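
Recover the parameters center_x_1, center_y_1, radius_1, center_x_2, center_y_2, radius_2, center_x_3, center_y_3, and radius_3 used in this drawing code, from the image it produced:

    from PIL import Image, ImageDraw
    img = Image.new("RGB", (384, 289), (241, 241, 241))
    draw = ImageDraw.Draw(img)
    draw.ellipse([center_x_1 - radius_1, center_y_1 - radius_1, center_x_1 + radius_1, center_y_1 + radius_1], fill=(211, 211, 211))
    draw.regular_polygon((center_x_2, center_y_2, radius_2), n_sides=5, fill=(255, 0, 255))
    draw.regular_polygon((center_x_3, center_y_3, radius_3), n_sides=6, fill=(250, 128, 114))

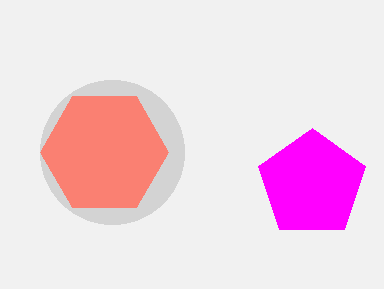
center_x_1 = 112
center_y_1 = 152
radius_1 = 72
center_x_2 = 312
center_y_2 = 184
radius_2 = 56
center_x_3 = 104
center_y_3 = 152
radius_3 = 64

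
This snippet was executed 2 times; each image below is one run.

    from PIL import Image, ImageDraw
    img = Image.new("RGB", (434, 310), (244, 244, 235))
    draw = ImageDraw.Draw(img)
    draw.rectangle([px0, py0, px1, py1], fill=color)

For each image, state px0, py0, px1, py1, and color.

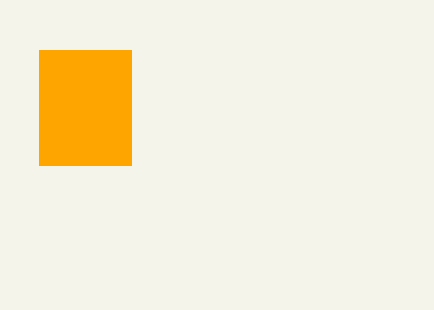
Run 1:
px0 = 39
py0 = 50
px1 = 131
py1 = 165
color = 'orange'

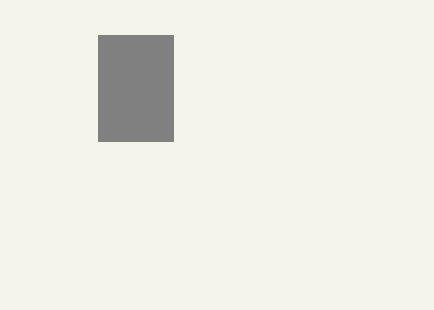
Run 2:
px0 = 98, py0 = 35, px1 = 173, py1 = 141, color = 'gray'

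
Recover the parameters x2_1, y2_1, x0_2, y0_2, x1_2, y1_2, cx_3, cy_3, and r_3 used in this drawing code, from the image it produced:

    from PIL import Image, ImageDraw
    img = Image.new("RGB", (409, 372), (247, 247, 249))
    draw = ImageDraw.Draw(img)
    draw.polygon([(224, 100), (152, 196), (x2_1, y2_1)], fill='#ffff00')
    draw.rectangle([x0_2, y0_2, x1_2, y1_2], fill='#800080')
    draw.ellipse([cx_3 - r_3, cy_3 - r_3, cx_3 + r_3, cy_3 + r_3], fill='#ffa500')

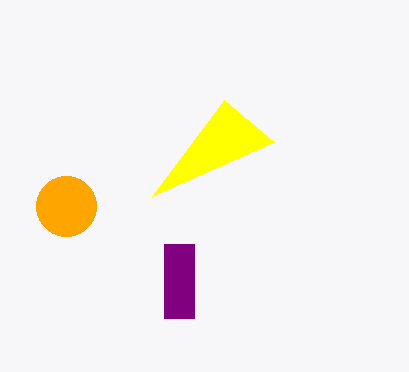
x2_1 = 274
y2_1 = 142
x0_2 = 164
y0_2 = 244
x1_2 = 194
y1_2 = 318
cx_3 = 66
cy_3 = 206
r_3 = 30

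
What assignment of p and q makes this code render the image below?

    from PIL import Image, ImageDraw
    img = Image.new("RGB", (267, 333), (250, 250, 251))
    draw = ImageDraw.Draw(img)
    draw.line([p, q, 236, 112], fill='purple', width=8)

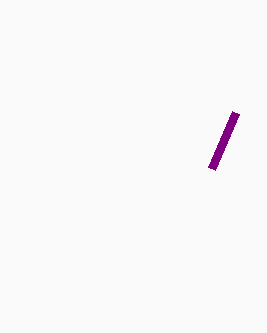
p = 212
q = 168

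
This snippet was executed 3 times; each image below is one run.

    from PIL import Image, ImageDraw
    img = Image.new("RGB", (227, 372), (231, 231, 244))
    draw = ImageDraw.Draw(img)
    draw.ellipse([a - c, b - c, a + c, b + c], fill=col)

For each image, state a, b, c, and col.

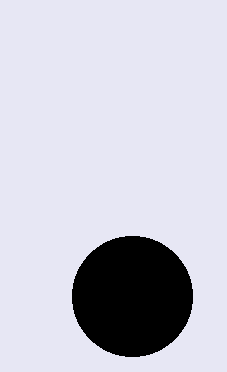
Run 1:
a = 132
b = 296
c = 60
col = 'black'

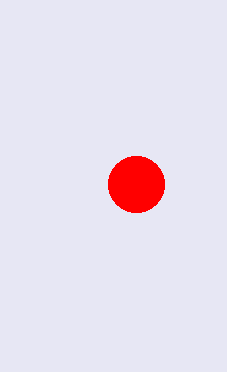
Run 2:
a = 136
b = 184
c = 28
col = 'red'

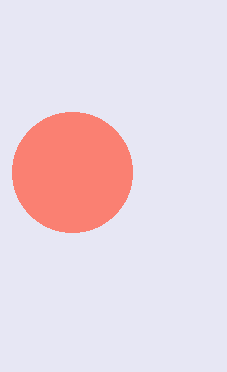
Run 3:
a = 72; b = 172; c = 60; col = 'salmon'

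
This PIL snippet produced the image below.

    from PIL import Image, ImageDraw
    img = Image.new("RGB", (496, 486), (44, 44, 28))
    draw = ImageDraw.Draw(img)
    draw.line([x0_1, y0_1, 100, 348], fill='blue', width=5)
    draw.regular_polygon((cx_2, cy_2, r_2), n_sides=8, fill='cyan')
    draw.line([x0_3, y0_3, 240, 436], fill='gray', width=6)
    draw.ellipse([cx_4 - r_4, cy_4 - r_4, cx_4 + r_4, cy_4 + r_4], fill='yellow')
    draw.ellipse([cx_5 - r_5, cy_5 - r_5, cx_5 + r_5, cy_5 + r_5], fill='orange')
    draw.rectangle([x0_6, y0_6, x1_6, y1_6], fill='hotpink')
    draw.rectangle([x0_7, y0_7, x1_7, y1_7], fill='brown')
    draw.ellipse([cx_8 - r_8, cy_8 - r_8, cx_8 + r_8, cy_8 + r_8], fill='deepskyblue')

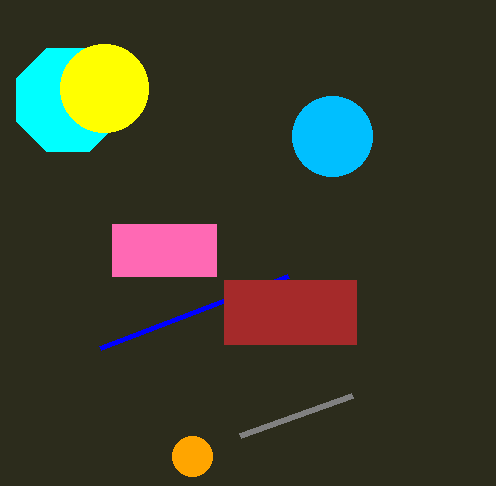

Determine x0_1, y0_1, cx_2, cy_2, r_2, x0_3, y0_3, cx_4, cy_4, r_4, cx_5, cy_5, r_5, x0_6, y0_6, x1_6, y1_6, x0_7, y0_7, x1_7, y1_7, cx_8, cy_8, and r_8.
x0_1 = 288, y0_1 = 276, cx_2 = 68, cy_2 = 100, r_2 = 56, x0_3 = 352, y0_3 = 396, cx_4 = 104, cy_4 = 88, r_4 = 44, cx_5 = 192, cy_5 = 456, r_5 = 20, x0_6 = 112, y0_6 = 224, x1_6 = 216, y1_6 = 276, x0_7 = 224, y0_7 = 280, x1_7 = 356, y1_7 = 344, cx_8 = 332, cy_8 = 136, r_8 = 40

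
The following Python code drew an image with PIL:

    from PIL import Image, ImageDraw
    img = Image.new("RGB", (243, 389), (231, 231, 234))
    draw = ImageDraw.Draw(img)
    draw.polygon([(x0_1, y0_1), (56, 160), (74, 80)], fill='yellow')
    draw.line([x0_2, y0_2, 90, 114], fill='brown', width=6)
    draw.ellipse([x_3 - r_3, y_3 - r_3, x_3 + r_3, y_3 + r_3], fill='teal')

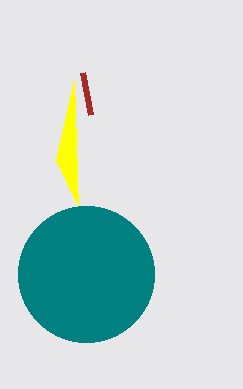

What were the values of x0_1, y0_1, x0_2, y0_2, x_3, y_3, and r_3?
x0_1 = 78, y0_1 = 206, x0_2 = 82, y0_2 = 72, x_3 = 86, y_3 = 274, r_3 = 68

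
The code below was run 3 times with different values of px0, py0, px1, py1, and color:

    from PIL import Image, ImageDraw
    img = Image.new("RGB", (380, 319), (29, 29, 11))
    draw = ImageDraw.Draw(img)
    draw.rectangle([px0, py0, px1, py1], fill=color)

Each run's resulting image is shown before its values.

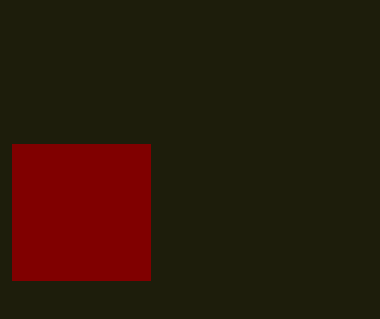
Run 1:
px0 = 12; py0 = 144; px1 = 150; py1 = 280; color = 'maroon'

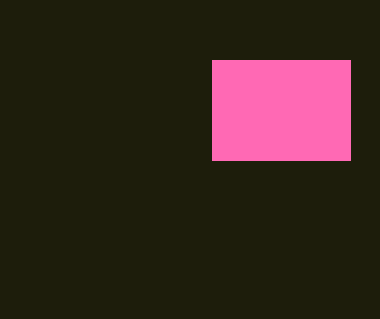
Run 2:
px0 = 212, py0 = 60, px1 = 350, py1 = 160, color = 'hotpink'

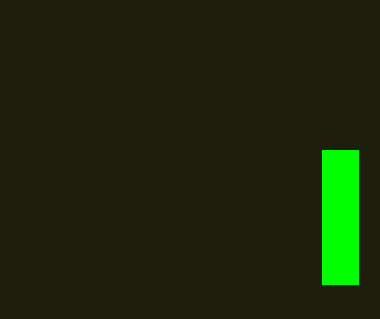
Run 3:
px0 = 322
py0 = 150
px1 = 358
py1 = 284
color = 'lime'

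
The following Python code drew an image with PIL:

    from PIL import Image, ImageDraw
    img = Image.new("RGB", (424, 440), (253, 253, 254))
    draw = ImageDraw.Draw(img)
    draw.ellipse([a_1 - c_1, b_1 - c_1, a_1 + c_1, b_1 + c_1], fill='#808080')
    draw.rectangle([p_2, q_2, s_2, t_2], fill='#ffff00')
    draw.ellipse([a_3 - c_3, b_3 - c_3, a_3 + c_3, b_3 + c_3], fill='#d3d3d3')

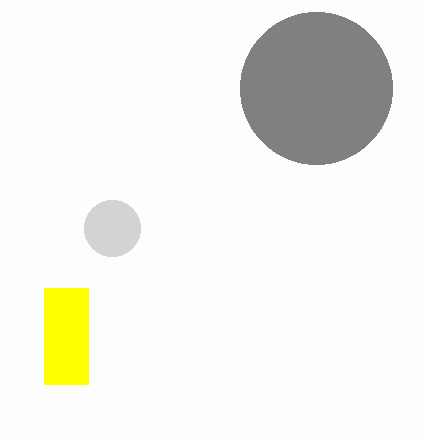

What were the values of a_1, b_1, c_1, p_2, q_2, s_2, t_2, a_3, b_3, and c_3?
a_1 = 316
b_1 = 88
c_1 = 76
p_2 = 44
q_2 = 288
s_2 = 88
t_2 = 384
a_3 = 112
b_3 = 228
c_3 = 28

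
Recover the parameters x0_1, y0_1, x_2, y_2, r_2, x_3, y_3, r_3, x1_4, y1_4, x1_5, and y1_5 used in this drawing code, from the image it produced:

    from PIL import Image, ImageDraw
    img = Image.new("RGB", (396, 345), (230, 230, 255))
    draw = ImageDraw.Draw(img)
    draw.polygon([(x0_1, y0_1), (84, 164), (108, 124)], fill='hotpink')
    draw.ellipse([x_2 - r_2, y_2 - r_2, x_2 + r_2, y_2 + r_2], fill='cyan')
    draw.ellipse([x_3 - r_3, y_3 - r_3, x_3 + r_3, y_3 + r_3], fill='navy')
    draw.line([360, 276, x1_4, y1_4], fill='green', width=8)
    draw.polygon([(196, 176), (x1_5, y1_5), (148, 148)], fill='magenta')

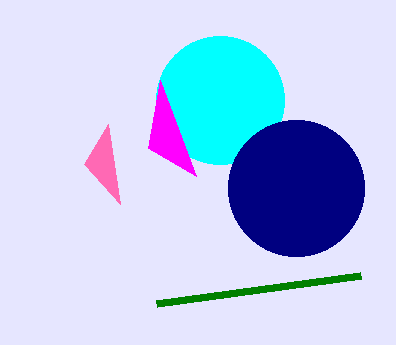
x0_1 = 120
y0_1 = 204
x_2 = 220
y_2 = 100
r_2 = 64
x_3 = 296
y_3 = 188
r_3 = 68
x1_4 = 156
y1_4 = 304
x1_5 = 160
y1_5 = 80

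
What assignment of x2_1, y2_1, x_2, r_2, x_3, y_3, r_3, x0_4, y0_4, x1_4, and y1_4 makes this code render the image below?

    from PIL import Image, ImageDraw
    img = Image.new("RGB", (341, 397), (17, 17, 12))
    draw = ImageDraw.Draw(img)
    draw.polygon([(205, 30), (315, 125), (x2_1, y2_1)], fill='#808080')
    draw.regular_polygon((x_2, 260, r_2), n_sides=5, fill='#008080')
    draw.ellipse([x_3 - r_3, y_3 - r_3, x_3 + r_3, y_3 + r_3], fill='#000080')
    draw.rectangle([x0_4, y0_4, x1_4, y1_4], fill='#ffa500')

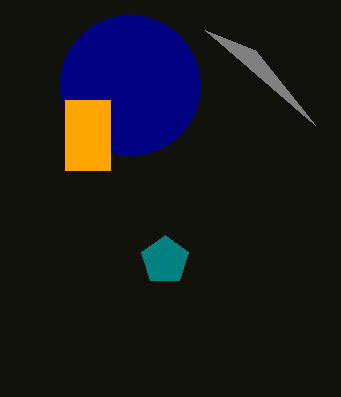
x2_1 = 255; y2_1 = 50; x_2 = 165; r_2 = 25; x_3 = 130; y_3 = 85; r_3 = 70; x0_4 = 65; y0_4 = 100; x1_4 = 110; y1_4 = 170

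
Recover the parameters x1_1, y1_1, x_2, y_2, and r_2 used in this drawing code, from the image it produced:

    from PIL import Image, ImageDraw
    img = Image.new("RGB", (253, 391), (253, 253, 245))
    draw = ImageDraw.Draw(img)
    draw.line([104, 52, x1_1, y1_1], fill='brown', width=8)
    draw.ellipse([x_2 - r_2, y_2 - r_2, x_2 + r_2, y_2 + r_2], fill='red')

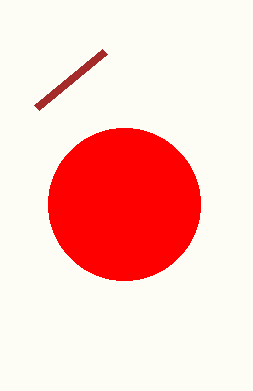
x1_1 = 36; y1_1 = 108; x_2 = 124; y_2 = 204; r_2 = 76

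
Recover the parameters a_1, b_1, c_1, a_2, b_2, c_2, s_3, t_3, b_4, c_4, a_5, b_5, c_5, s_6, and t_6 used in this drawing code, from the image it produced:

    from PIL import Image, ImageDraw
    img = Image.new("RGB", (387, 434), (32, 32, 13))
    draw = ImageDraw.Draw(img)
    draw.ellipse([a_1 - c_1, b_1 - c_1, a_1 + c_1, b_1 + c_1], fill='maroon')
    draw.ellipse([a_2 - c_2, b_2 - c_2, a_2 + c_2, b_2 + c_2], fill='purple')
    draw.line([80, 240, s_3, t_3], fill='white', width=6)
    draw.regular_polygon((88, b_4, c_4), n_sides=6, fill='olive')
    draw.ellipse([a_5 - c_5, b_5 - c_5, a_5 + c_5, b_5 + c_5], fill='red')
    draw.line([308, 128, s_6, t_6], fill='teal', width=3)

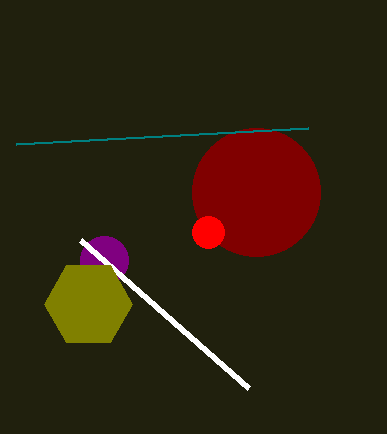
a_1 = 256, b_1 = 192, c_1 = 64, a_2 = 104, b_2 = 260, c_2 = 24, s_3 = 248, t_3 = 388, b_4 = 304, c_4 = 44, a_5 = 208, b_5 = 232, c_5 = 16, s_6 = 16, t_6 = 144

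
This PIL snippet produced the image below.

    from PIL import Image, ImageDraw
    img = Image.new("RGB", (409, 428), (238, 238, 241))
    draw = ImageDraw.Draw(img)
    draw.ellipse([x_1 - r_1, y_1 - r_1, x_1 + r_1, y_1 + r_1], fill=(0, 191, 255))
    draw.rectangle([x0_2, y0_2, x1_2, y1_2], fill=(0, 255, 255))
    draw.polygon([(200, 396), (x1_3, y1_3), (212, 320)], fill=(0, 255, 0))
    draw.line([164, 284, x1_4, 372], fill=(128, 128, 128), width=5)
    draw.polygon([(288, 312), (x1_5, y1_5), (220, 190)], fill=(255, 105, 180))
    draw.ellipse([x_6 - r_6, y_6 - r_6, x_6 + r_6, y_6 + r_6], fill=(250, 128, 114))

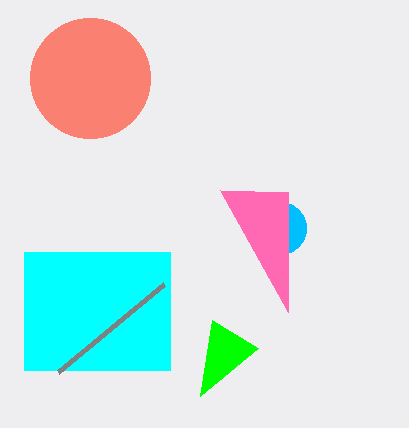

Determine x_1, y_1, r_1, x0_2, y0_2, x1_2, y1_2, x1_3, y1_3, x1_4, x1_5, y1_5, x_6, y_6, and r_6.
x_1 = 280
y_1 = 228
r_1 = 26
x0_2 = 24
y0_2 = 252
x1_2 = 170
y1_2 = 370
x1_3 = 258
y1_3 = 348
x1_4 = 58
x1_5 = 288
y1_5 = 192
x_6 = 90
y_6 = 78
r_6 = 60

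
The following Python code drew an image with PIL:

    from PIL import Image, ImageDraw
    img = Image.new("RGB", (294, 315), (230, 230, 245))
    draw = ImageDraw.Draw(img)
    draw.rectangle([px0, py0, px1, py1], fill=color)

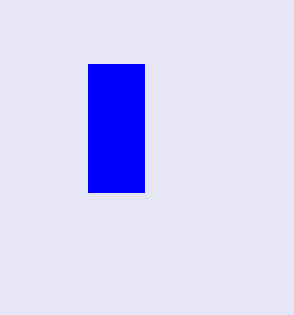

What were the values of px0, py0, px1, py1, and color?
px0 = 88
py0 = 64
px1 = 144
py1 = 192
color = 'blue'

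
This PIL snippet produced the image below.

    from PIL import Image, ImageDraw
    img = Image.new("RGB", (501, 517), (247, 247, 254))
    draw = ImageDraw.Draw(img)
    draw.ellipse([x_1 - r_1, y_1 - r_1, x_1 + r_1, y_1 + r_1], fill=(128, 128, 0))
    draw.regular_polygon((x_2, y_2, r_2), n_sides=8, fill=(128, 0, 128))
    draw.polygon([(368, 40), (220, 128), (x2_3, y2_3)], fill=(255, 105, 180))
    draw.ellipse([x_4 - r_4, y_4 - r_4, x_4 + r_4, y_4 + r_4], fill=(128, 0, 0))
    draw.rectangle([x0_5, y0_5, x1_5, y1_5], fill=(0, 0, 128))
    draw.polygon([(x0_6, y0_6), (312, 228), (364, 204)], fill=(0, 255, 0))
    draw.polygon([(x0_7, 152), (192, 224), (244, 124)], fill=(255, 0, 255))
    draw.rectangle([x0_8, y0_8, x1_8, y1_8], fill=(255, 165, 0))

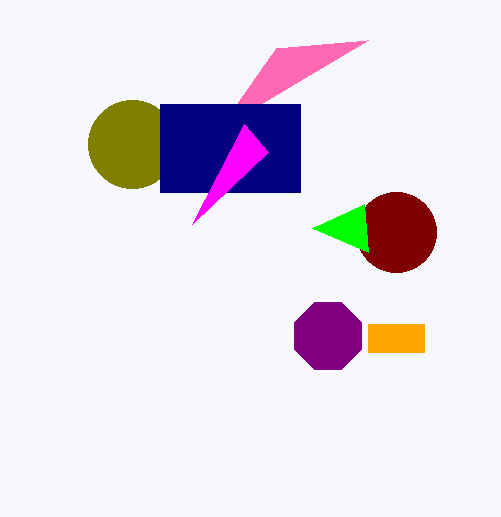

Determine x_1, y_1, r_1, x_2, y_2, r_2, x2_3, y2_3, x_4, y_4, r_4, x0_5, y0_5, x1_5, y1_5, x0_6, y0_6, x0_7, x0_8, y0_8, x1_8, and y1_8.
x_1 = 132
y_1 = 144
r_1 = 44
x_2 = 328
y_2 = 336
r_2 = 36
x2_3 = 276
y2_3 = 48
x_4 = 396
y_4 = 232
r_4 = 40
x0_5 = 160
y0_5 = 104
x1_5 = 300
y1_5 = 192
x0_6 = 368
y0_6 = 252
x0_7 = 268
x0_8 = 368
y0_8 = 324
x1_8 = 424
y1_8 = 352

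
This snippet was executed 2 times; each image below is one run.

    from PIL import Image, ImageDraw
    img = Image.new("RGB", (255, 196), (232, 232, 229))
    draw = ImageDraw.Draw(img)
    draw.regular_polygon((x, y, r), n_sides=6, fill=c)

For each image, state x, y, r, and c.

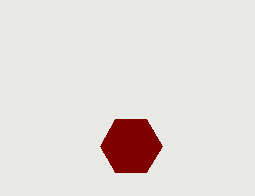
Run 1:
x = 131, y = 146, r = 31, c = 'maroon'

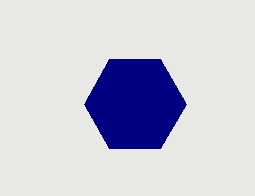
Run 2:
x = 135, y = 104, r = 51, c = 'navy'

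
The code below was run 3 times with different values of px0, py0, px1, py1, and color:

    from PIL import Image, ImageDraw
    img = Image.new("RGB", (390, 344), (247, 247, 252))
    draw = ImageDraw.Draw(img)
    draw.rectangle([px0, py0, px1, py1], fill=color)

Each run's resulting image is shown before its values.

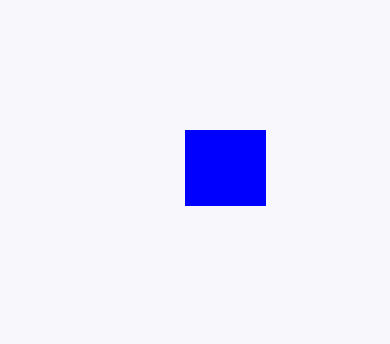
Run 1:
px0 = 185
py0 = 130
px1 = 265
py1 = 205
color = 'blue'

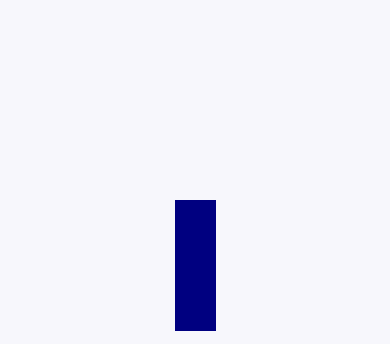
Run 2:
px0 = 175
py0 = 200
px1 = 215
py1 = 330
color = 'navy'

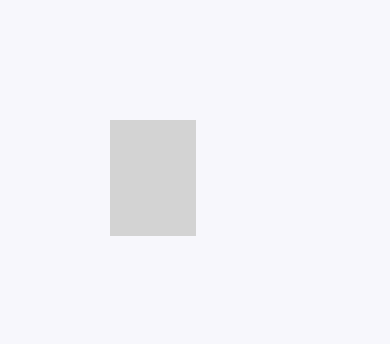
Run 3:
px0 = 110
py0 = 120
px1 = 195
py1 = 235
color = 'lightgray'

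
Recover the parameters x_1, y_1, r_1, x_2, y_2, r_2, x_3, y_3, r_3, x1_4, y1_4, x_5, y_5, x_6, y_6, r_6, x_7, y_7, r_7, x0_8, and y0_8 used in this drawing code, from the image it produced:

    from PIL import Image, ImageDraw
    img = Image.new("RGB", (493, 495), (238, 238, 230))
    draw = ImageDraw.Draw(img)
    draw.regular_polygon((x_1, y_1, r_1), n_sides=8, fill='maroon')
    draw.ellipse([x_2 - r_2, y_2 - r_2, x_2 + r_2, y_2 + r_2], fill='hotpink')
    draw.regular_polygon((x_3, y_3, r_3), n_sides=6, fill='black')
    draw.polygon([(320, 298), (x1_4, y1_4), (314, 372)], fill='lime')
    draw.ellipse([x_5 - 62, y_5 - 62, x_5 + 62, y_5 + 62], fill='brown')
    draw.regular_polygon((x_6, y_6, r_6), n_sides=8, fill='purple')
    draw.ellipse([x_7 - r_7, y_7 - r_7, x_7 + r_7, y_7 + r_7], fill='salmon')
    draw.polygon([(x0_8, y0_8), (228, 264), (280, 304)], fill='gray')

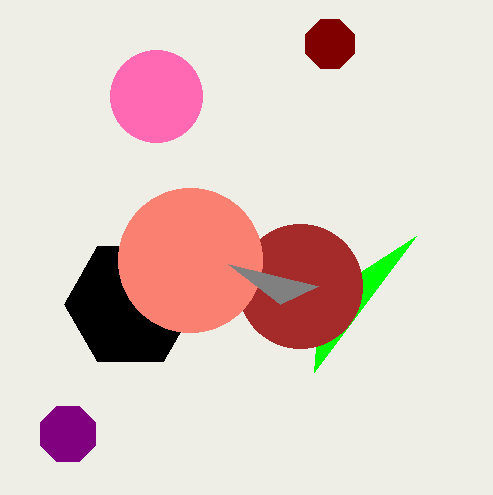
x_1 = 330
y_1 = 44
r_1 = 26
x_2 = 156
y_2 = 96
r_2 = 46
x_3 = 130
y_3 = 304
r_3 = 66
x1_4 = 416
y1_4 = 236
x_5 = 300
y_5 = 286
x_6 = 68
y_6 = 434
r_6 = 30
x_7 = 190
y_7 = 260
r_7 = 72
x0_8 = 318
y0_8 = 286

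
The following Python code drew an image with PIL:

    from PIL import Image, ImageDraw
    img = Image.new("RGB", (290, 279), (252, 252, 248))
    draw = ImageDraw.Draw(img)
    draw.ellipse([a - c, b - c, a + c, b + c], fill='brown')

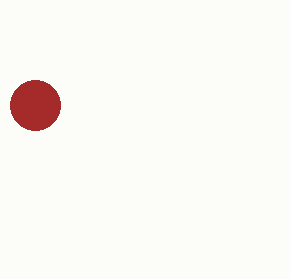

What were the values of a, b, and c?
a = 35
b = 105
c = 25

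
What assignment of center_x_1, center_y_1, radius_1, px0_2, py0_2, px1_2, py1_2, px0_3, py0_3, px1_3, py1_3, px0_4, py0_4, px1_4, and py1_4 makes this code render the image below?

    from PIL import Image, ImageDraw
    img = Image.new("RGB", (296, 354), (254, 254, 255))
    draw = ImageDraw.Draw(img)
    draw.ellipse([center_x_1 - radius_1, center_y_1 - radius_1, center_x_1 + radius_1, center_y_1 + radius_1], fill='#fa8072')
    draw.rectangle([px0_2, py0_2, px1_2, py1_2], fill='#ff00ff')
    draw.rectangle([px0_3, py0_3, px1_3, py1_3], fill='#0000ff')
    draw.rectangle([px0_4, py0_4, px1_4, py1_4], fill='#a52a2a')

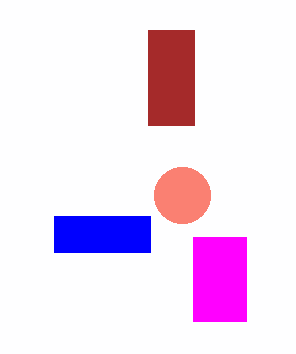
center_x_1 = 182, center_y_1 = 195, radius_1 = 28, px0_2 = 193, py0_2 = 237, px1_2 = 246, py1_2 = 321, px0_3 = 54, py0_3 = 216, px1_3 = 150, py1_3 = 252, px0_4 = 148, py0_4 = 30, px1_4 = 194, py1_4 = 125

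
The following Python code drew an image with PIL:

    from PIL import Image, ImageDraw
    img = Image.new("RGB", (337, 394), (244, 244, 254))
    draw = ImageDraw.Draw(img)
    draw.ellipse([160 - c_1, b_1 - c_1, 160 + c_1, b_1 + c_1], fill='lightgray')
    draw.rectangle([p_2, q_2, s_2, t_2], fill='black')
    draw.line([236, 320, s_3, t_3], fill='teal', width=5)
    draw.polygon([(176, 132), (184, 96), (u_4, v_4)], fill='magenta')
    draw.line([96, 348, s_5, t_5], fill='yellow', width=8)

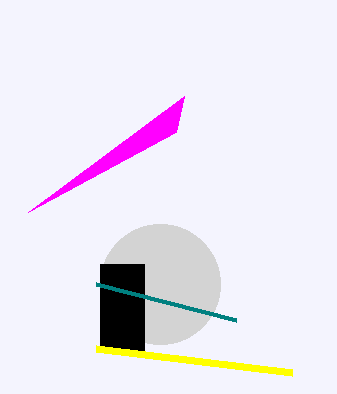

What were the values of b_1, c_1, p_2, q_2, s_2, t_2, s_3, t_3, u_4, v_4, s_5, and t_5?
b_1 = 284
c_1 = 60
p_2 = 100
q_2 = 264
s_2 = 144
t_2 = 352
s_3 = 96
t_3 = 284
u_4 = 28
v_4 = 212
s_5 = 292
t_5 = 372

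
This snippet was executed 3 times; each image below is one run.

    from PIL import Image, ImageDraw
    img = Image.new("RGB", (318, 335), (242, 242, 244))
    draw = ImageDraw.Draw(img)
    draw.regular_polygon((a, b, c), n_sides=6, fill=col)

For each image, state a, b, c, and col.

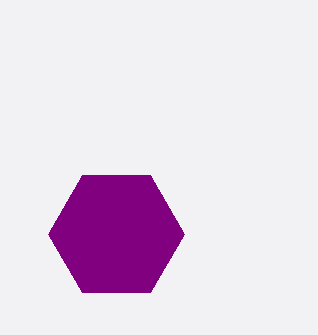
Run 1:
a = 116, b = 234, c = 68, col = 'purple'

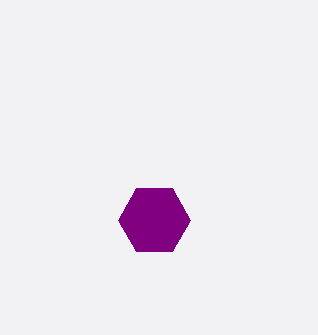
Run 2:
a = 154, b = 220, c = 36, col = 'purple'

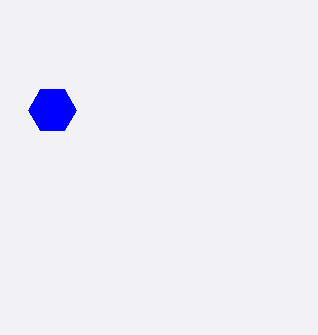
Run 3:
a = 52
b = 110
c = 24
col = 'blue'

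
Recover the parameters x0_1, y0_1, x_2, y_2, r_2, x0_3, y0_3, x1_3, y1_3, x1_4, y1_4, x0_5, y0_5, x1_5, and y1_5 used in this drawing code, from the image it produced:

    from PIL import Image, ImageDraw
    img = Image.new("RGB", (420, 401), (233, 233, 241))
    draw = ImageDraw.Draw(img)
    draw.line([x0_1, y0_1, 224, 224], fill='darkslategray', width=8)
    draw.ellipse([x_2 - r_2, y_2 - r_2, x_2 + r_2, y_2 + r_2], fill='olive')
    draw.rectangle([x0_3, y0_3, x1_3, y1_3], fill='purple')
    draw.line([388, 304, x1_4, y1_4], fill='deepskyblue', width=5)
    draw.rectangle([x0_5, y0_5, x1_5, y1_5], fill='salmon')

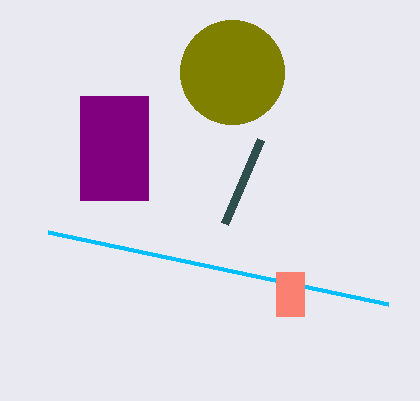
x0_1 = 260
y0_1 = 140
x_2 = 232
y_2 = 72
r_2 = 52
x0_3 = 80
y0_3 = 96
x1_3 = 148
y1_3 = 200
x1_4 = 48
y1_4 = 232
x0_5 = 276
y0_5 = 272
x1_5 = 304
y1_5 = 316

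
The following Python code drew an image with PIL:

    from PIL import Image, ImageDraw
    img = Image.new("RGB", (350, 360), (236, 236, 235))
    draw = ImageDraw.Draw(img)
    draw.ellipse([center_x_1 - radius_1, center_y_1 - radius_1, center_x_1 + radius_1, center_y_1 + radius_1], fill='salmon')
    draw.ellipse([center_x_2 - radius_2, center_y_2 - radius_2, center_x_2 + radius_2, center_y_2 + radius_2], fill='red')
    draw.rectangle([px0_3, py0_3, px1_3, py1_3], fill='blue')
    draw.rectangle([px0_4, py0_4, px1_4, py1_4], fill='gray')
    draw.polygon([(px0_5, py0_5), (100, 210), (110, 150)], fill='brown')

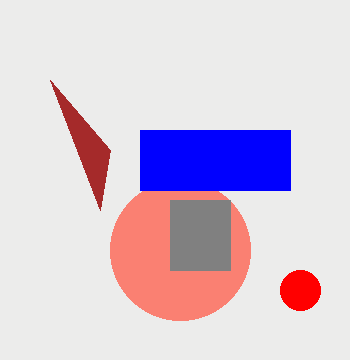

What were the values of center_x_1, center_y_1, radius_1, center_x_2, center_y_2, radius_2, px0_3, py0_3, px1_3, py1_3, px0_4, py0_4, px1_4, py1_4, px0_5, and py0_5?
center_x_1 = 180
center_y_1 = 250
radius_1 = 70
center_x_2 = 300
center_y_2 = 290
radius_2 = 20
px0_3 = 140
py0_3 = 130
px1_3 = 290
py1_3 = 190
px0_4 = 170
py0_4 = 200
px1_4 = 230
py1_4 = 270
px0_5 = 50
py0_5 = 80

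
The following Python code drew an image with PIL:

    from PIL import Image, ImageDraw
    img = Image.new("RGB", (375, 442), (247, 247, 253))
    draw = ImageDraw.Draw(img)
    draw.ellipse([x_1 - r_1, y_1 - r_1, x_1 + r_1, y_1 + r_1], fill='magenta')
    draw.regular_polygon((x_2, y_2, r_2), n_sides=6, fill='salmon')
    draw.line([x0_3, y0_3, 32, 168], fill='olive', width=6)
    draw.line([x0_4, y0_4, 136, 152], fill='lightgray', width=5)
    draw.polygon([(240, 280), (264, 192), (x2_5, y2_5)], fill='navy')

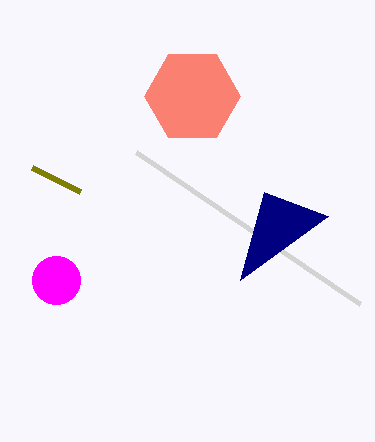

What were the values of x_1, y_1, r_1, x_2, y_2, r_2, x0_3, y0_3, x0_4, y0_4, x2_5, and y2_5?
x_1 = 56, y_1 = 280, r_1 = 24, x_2 = 192, y_2 = 96, r_2 = 48, x0_3 = 80, y0_3 = 192, x0_4 = 360, y0_4 = 304, x2_5 = 328, y2_5 = 216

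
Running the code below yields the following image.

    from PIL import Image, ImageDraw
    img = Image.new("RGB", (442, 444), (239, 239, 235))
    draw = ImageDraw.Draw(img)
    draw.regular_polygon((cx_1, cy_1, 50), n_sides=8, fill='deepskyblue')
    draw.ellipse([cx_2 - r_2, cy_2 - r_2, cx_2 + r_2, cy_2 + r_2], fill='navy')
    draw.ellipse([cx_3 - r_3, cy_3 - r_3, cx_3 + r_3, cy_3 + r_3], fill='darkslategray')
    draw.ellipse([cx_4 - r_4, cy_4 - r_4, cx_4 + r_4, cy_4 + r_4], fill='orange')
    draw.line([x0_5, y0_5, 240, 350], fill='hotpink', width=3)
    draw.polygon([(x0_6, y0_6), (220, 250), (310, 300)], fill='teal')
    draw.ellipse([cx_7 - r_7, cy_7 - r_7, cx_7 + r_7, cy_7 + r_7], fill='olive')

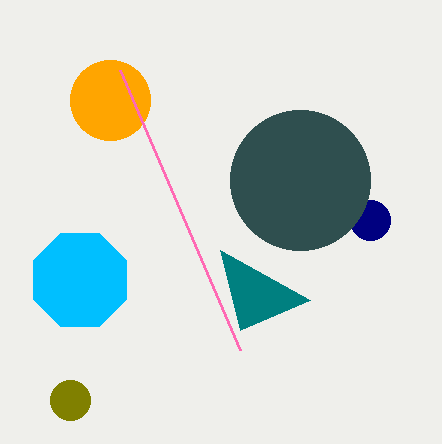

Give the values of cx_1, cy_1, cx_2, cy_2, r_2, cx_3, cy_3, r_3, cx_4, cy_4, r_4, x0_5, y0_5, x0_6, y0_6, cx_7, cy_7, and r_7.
cx_1 = 80, cy_1 = 280, cx_2 = 370, cy_2 = 220, r_2 = 20, cx_3 = 300, cy_3 = 180, r_3 = 70, cx_4 = 110, cy_4 = 100, r_4 = 40, x0_5 = 120, y0_5 = 70, x0_6 = 240, y0_6 = 330, cx_7 = 70, cy_7 = 400, r_7 = 20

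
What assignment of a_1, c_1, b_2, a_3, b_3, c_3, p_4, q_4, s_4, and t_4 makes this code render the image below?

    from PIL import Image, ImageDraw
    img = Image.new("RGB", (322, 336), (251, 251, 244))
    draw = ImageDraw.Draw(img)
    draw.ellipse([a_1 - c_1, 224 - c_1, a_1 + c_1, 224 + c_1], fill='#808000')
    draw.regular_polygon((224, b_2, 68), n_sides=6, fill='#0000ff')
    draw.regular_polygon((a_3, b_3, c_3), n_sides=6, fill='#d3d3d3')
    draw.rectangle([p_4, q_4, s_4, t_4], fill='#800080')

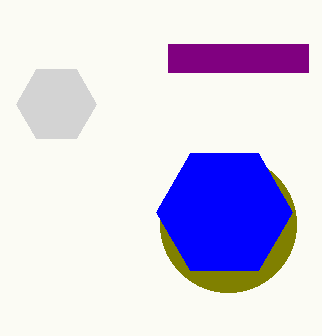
a_1 = 228
c_1 = 68
b_2 = 212
a_3 = 56
b_3 = 104
c_3 = 40
p_4 = 168
q_4 = 44
s_4 = 308
t_4 = 72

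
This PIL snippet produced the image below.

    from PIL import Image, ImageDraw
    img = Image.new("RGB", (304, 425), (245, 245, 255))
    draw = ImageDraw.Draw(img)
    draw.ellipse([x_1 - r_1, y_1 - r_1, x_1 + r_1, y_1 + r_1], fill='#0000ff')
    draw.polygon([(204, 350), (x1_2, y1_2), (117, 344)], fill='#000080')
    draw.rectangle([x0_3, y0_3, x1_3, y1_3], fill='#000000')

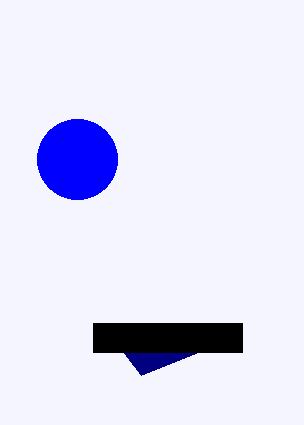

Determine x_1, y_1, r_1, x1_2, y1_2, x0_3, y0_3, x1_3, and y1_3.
x_1 = 77, y_1 = 159, r_1 = 40, x1_2 = 141, y1_2 = 375, x0_3 = 93, y0_3 = 323, x1_3 = 242, y1_3 = 352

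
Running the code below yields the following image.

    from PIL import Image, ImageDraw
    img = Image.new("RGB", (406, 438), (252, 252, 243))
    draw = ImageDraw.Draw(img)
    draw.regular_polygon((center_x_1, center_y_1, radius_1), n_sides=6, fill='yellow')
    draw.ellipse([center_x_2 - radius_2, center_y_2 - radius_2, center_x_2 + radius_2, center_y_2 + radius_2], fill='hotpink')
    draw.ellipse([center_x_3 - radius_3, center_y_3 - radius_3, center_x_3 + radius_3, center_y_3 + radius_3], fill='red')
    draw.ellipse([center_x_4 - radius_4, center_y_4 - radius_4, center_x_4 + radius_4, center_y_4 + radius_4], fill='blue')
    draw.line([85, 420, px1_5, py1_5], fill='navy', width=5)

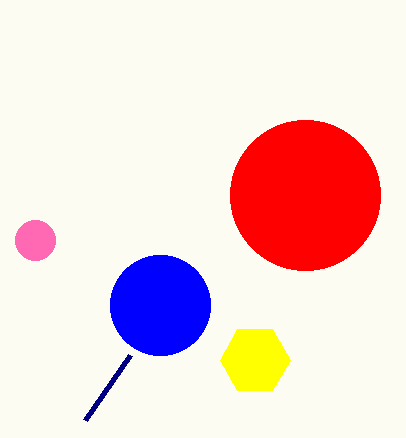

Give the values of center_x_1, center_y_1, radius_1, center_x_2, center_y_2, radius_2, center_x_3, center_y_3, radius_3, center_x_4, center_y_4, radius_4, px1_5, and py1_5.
center_x_1 = 255, center_y_1 = 360, radius_1 = 35, center_x_2 = 35, center_y_2 = 240, radius_2 = 20, center_x_3 = 305, center_y_3 = 195, radius_3 = 75, center_x_4 = 160, center_y_4 = 305, radius_4 = 50, px1_5 = 130, py1_5 = 355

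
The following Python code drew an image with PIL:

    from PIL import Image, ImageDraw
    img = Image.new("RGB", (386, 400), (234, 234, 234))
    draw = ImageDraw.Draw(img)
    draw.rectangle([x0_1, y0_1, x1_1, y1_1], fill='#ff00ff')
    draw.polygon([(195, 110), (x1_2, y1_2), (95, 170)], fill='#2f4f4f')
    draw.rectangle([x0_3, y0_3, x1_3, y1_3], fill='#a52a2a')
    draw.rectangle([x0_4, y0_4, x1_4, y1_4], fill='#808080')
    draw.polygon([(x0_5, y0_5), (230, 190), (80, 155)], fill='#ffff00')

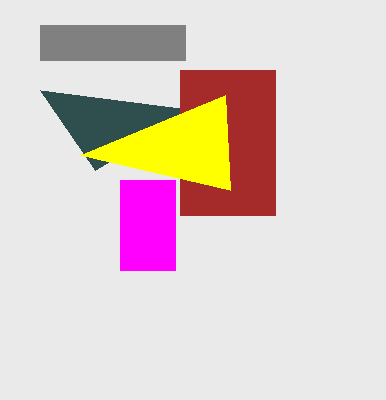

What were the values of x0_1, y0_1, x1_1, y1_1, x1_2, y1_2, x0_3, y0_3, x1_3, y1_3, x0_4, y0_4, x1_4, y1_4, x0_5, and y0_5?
x0_1 = 120
y0_1 = 180
x1_1 = 175
y1_1 = 270
x1_2 = 40
y1_2 = 90
x0_3 = 180
y0_3 = 70
x1_3 = 275
y1_3 = 215
x0_4 = 40
y0_4 = 25
x1_4 = 185
y1_4 = 60
x0_5 = 225
y0_5 = 95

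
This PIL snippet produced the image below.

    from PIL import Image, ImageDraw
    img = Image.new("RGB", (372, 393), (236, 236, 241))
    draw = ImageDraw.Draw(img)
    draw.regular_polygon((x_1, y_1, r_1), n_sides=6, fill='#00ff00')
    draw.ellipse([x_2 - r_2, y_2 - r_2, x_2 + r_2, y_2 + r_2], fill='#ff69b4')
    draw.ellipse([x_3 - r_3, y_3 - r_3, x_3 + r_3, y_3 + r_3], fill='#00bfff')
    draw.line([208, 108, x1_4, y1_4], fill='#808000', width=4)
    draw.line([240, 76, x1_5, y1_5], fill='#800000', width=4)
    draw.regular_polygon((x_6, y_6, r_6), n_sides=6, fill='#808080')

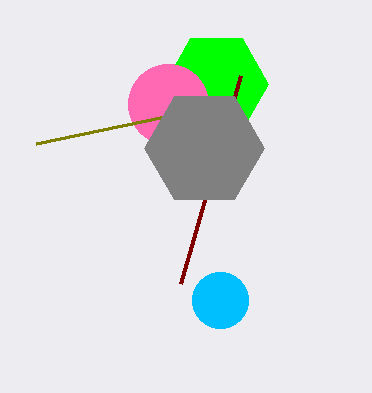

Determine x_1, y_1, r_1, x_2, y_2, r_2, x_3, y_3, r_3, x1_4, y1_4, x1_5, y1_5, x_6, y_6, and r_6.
x_1 = 216
y_1 = 84
r_1 = 52
x_2 = 168
y_2 = 104
r_2 = 40
x_3 = 220
y_3 = 300
r_3 = 28
x1_4 = 36
y1_4 = 144
x1_5 = 180
y1_5 = 284
x_6 = 204
y_6 = 148
r_6 = 60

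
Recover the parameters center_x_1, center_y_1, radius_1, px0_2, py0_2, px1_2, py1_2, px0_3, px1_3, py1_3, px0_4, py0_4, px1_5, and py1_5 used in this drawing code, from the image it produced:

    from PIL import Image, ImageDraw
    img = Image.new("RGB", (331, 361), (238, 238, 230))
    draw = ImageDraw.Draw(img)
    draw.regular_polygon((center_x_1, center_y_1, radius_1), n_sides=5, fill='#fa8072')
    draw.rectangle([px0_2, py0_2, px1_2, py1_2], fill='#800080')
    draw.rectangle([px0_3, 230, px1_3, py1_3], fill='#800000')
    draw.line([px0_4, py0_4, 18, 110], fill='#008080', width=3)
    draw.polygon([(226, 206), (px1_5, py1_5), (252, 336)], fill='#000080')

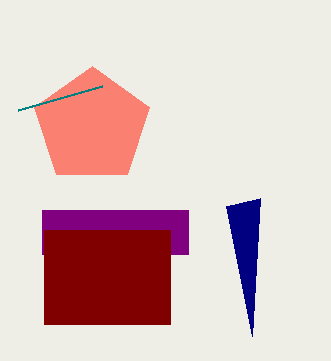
center_x_1 = 92; center_y_1 = 126; radius_1 = 60; px0_2 = 42; py0_2 = 210; px1_2 = 188; py1_2 = 254; px0_3 = 44; px1_3 = 170; py1_3 = 324; px0_4 = 102; py0_4 = 86; px1_5 = 260; py1_5 = 198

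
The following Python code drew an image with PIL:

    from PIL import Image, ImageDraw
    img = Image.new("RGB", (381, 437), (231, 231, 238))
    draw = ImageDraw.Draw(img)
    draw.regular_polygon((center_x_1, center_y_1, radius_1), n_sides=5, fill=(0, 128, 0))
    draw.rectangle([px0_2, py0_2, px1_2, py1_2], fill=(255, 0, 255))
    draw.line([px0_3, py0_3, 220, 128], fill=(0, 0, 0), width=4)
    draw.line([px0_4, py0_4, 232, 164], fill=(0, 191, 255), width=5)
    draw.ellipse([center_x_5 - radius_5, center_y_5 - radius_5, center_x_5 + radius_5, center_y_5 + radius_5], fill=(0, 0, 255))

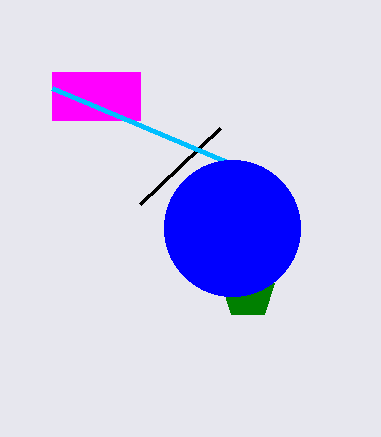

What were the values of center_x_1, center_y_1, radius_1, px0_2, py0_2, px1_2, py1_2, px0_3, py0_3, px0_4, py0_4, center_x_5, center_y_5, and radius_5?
center_x_1 = 248; center_y_1 = 292; radius_1 = 28; px0_2 = 52; py0_2 = 72; px1_2 = 140; py1_2 = 120; px0_3 = 140; py0_3 = 204; px0_4 = 52; py0_4 = 88; center_x_5 = 232; center_y_5 = 228; radius_5 = 68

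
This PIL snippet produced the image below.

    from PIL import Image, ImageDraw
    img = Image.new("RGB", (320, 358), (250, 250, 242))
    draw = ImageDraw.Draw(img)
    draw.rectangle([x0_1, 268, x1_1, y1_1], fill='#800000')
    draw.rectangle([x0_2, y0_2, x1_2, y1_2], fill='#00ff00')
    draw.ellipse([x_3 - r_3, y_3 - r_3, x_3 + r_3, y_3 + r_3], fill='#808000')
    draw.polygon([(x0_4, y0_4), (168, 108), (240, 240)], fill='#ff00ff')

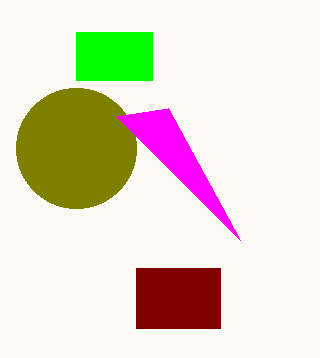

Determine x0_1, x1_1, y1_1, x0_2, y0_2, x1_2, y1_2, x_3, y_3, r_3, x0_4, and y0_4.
x0_1 = 136, x1_1 = 220, y1_1 = 328, x0_2 = 76, y0_2 = 32, x1_2 = 152, y1_2 = 80, x_3 = 76, y_3 = 148, r_3 = 60, x0_4 = 116, y0_4 = 116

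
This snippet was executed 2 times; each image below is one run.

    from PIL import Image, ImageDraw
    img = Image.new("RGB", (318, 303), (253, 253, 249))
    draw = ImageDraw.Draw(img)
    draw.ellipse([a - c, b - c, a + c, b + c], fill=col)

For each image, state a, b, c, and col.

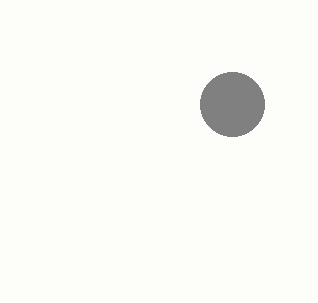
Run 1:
a = 232, b = 104, c = 32, col = 'gray'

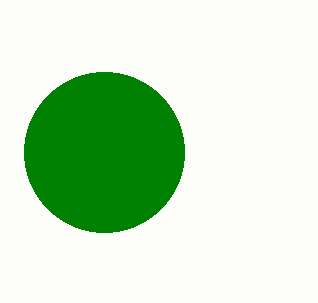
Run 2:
a = 104, b = 152, c = 80, col = 'green'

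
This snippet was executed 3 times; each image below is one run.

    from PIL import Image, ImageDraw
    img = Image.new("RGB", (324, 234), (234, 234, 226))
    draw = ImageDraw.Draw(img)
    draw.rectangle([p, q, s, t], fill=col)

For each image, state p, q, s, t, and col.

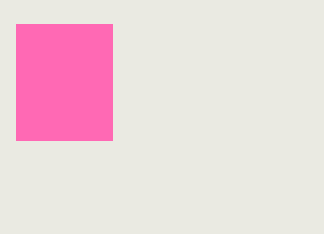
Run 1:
p = 16, q = 24, s = 112, t = 140, col = 'hotpink'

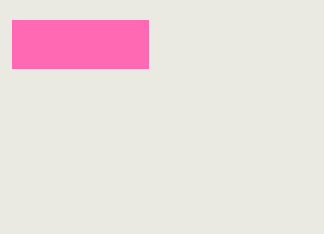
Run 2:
p = 12
q = 20
s = 148
t = 68
col = 'hotpink'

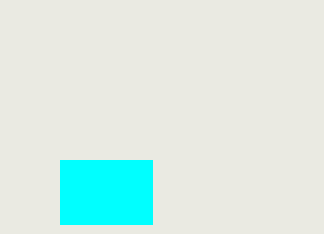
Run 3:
p = 60; q = 160; s = 152; t = 224; col = 'cyan'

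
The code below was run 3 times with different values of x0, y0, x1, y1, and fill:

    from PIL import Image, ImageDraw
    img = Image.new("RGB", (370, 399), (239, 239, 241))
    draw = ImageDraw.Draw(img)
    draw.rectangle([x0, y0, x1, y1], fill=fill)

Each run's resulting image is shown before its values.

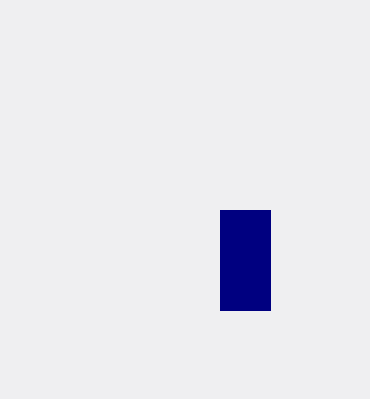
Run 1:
x0 = 220, y0 = 210, x1 = 270, y1 = 310, fill = 'navy'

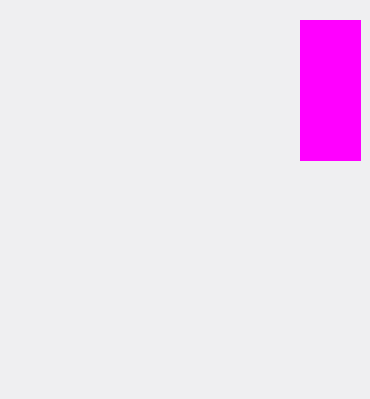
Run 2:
x0 = 300; y0 = 20; x1 = 360; y1 = 160; fill = 'magenta'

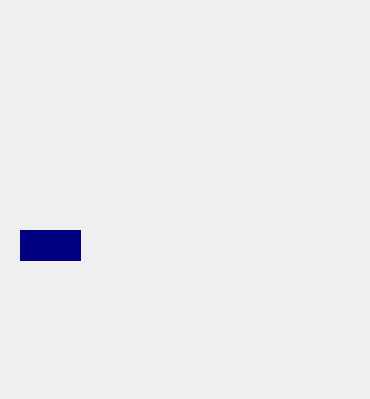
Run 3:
x0 = 20
y0 = 230
x1 = 80
y1 = 260
fill = 'navy'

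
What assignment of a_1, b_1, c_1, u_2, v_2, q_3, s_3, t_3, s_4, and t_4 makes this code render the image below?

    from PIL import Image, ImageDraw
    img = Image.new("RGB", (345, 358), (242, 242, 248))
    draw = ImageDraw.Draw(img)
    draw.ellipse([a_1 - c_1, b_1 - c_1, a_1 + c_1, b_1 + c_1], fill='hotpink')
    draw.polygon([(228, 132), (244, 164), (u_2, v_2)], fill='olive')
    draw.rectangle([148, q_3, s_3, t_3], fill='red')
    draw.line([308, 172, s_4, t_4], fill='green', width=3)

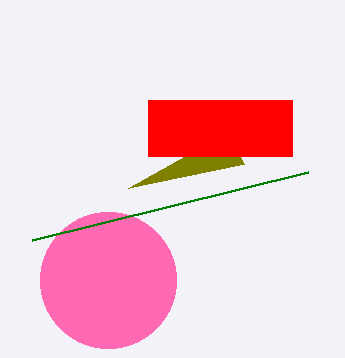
a_1 = 108
b_1 = 280
c_1 = 68
u_2 = 128
v_2 = 188
q_3 = 100
s_3 = 292
t_3 = 156
s_4 = 32
t_4 = 240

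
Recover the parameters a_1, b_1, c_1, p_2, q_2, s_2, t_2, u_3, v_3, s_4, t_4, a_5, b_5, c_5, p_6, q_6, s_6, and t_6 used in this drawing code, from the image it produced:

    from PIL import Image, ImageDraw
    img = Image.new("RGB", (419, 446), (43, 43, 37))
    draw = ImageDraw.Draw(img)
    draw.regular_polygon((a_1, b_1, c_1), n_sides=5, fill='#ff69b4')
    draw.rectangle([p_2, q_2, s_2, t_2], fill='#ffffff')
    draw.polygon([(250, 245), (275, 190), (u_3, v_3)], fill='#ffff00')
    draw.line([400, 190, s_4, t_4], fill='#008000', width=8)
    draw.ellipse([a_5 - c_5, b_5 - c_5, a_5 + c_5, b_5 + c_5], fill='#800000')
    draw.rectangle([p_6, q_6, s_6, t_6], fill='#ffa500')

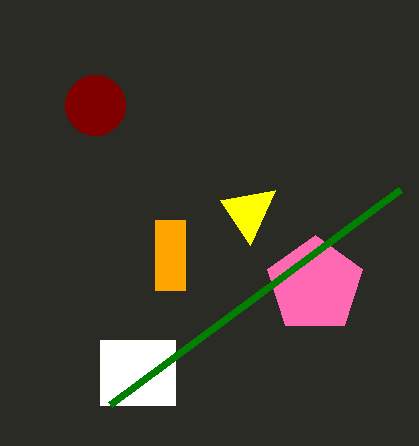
a_1 = 315; b_1 = 285; c_1 = 50; p_2 = 100; q_2 = 340; s_2 = 175; t_2 = 405; u_3 = 220; v_3 = 200; s_4 = 110; t_4 = 405; a_5 = 95; b_5 = 105; c_5 = 30; p_6 = 155; q_6 = 220; s_6 = 185; t_6 = 290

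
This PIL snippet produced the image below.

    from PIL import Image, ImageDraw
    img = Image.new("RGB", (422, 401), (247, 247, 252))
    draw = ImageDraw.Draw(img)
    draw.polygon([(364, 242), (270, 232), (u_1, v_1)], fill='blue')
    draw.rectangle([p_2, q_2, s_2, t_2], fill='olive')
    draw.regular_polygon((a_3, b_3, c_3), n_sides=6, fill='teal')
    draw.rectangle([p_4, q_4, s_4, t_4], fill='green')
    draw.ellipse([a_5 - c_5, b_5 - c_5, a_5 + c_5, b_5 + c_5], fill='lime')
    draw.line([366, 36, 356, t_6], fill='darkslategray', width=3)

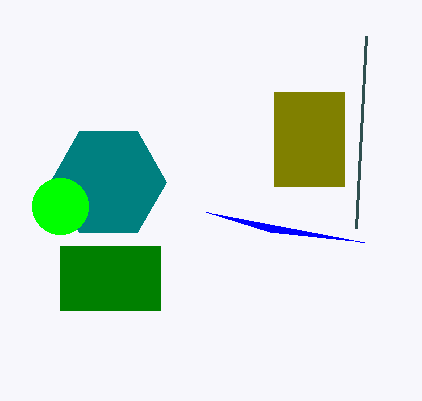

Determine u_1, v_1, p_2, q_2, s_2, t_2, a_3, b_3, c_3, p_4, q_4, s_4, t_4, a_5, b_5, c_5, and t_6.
u_1 = 206, v_1 = 212, p_2 = 274, q_2 = 92, s_2 = 344, t_2 = 186, a_3 = 108, b_3 = 182, c_3 = 58, p_4 = 60, q_4 = 246, s_4 = 160, t_4 = 310, a_5 = 60, b_5 = 206, c_5 = 28, t_6 = 228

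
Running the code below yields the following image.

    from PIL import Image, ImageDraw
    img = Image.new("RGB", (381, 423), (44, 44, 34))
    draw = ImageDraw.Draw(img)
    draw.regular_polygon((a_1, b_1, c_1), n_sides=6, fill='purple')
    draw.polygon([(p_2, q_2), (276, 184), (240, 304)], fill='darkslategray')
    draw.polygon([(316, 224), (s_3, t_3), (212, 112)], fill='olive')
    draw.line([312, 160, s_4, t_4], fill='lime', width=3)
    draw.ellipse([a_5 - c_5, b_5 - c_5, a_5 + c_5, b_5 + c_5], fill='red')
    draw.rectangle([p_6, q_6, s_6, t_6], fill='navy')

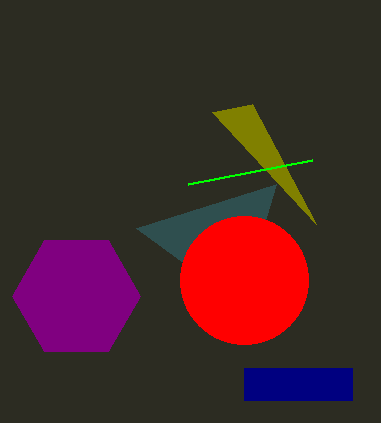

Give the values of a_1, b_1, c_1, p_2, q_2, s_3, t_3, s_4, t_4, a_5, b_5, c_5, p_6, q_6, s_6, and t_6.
a_1 = 76
b_1 = 296
c_1 = 64
p_2 = 136
q_2 = 228
s_3 = 252
t_3 = 104
s_4 = 188
t_4 = 184
a_5 = 244
b_5 = 280
c_5 = 64
p_6 = 244
q_6 = 368
s_6 = 352
t_6 = 400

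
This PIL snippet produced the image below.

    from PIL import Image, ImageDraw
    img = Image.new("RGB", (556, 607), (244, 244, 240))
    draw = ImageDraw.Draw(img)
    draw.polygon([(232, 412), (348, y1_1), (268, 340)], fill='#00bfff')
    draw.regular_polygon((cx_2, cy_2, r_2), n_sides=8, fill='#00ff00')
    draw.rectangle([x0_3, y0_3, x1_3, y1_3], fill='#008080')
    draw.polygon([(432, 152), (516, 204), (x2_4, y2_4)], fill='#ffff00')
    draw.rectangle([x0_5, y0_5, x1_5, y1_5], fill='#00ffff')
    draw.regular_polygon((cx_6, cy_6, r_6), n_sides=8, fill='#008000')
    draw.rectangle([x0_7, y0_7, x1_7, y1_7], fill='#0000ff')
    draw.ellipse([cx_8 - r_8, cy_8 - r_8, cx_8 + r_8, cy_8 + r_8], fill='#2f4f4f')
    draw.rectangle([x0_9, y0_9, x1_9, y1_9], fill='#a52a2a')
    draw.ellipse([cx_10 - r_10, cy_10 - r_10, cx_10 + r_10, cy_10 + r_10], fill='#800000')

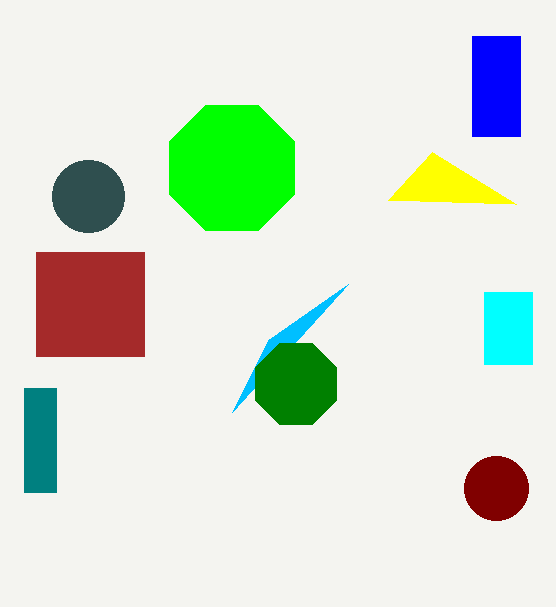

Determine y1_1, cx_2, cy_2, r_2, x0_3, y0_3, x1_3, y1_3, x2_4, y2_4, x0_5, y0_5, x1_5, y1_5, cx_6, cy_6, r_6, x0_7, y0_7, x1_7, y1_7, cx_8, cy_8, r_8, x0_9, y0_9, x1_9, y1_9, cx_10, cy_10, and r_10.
y1_1 = 284; cx_2 = 232; cy_2 = 168; r_2 = 68; x0_3 = 24; y0_3 = 388; x1_3 = 56; y1_3 = 492; x2_4 = 388; y2_4 = 200; x0_5 = 484; y0_5 = 292; x1_5 = 532; y1_5 = 364; cx_6 = 296; cy_6 = 384; r_6 = 44; x0_7 = 472; y0_7 = 36; x1_7 = 520; y1_7 = 136; cx_8 = 88; cy_8 = 196; r_8 = 36; x0_9 = 36; y0_9 = 252; x1_9 = 144; y1_9 = 356; cx_10 = 496; cy_10 = 488; r_10 = 32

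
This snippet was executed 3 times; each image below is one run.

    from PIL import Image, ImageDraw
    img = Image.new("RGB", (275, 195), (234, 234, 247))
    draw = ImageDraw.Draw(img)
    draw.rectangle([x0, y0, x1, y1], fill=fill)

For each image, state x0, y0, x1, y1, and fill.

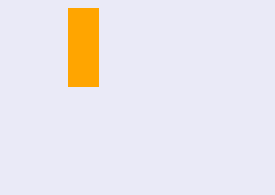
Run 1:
x0 = 68; y0 = 8; x1 = 98; y1 = 86; fill = 'orange'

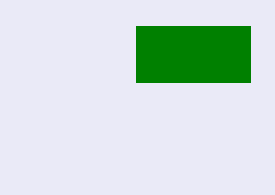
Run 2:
x0 = 136; y0 = 26; x1 = 250; y1 = 82; fill = 'green'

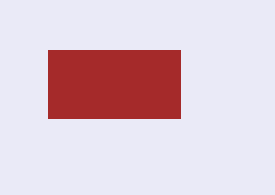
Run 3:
x0 = 48; y0 = 50; x1 = 180; y1 = 118; fill = 'brown'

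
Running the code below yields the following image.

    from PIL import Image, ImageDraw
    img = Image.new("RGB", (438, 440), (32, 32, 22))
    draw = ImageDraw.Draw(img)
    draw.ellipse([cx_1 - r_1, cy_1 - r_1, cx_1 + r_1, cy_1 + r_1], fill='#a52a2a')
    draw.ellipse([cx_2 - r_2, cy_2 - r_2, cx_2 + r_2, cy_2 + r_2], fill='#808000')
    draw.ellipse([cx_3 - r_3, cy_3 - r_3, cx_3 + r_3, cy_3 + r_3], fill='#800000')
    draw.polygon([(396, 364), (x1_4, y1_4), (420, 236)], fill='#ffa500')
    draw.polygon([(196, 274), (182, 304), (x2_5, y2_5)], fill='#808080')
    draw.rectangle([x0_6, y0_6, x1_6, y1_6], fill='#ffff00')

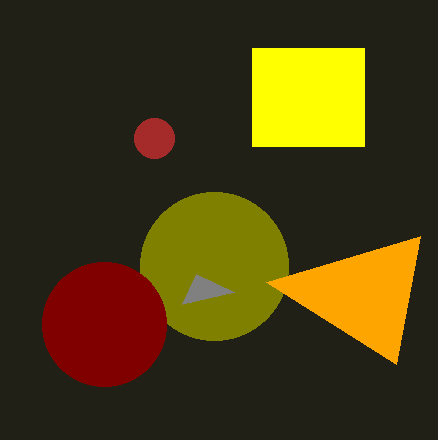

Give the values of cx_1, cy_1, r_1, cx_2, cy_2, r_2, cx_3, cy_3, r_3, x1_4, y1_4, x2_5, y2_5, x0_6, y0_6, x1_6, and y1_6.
cx_1 = 154; cy_1 = 138; r_1 = 20; cx_2 = 214; cy_2 = 266; r_2 = 74; cx_3 = 104; cy_3 = 324; r_3 = 62; x1_4 = 266; y1_4 = 282; x2_5 = 234; y2_5 = 292; x0_6 = 252; y0_6 = 48; x1_6 = 364; y1_6 = 146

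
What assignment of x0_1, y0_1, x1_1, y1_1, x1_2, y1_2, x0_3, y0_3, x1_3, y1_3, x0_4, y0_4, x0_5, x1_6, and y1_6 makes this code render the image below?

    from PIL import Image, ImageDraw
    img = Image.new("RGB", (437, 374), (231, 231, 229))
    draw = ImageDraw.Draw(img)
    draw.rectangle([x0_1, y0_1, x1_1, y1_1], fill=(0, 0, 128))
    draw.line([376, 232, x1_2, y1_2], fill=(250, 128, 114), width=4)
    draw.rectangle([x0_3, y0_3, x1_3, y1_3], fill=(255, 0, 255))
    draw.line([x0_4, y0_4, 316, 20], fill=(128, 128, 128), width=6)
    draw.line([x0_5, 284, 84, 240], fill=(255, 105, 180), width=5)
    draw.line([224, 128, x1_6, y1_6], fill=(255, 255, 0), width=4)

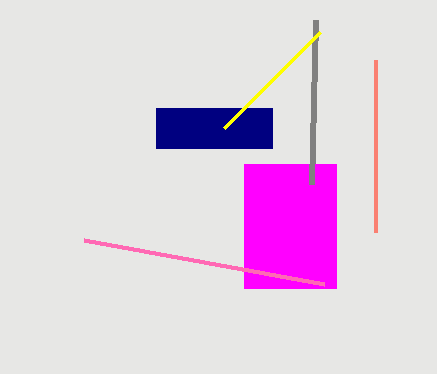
x0_1 = 156, y0_1 = 108, x1_1 = 272, y1_1 = 148, x1_2 = 376, y1_2 = 60, x0_3 = 244, y0_3 = 164, x1_3 = 336, y1_3 = 288, x0_4 = 312, y0_4 = 184, x0_5 = 324, x1_6 = 320, y1_6 = 32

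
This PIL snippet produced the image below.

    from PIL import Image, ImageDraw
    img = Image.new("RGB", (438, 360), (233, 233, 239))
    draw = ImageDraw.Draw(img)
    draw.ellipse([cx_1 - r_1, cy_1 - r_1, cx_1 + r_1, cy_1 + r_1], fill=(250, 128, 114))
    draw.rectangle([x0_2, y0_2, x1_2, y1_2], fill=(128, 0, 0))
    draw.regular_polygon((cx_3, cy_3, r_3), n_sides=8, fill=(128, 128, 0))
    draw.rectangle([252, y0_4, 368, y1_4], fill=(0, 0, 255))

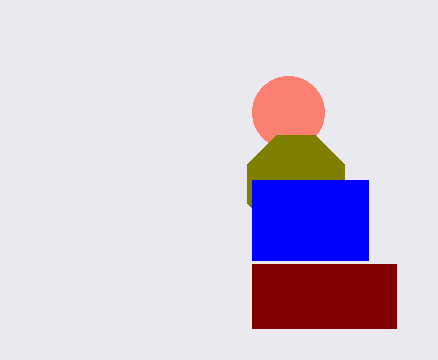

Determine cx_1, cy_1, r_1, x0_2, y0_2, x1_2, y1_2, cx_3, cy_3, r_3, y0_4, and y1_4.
cx_1 = 288
cy_1 = 112
r_1 = 36
x0_2 = 252
y0_2 = 264
x1_2 = 396
y1_2 = 328
cx_3 = 296
cy_3 = 184
r_3 = 52
y0_4 = 180
y1_4 = 260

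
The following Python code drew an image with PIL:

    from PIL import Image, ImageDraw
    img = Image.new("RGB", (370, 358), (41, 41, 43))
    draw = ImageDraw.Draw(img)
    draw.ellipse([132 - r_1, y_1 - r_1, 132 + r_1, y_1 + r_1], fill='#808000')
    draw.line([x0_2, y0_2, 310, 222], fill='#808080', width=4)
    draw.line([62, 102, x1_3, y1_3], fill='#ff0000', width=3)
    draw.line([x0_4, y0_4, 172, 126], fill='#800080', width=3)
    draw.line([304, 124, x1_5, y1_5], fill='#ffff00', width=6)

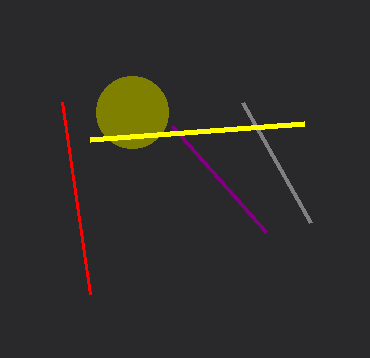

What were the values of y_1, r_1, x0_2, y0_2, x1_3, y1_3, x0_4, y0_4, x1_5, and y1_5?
y_1 = 112
r_1 = 36
x0_2 = 242
y0_2 = 102
x1_3 = 90
y1_3 = 294
x0_4 = 266
y0_4 = 232
x1_5 = 90
y1_5 = 140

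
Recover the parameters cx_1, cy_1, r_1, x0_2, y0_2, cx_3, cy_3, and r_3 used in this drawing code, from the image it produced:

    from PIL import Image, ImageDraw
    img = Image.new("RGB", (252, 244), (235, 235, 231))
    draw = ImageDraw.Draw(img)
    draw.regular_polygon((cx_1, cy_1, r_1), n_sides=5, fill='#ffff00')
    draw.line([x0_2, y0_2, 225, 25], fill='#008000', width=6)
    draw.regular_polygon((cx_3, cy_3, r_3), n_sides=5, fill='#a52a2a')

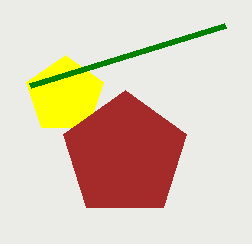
cx_1 = 65; cy_1 = 95; r_1 = 40; x0_2 = 30; y0_2 = 85; cx_3 = 125; cy_3 = 155; r_3 = 65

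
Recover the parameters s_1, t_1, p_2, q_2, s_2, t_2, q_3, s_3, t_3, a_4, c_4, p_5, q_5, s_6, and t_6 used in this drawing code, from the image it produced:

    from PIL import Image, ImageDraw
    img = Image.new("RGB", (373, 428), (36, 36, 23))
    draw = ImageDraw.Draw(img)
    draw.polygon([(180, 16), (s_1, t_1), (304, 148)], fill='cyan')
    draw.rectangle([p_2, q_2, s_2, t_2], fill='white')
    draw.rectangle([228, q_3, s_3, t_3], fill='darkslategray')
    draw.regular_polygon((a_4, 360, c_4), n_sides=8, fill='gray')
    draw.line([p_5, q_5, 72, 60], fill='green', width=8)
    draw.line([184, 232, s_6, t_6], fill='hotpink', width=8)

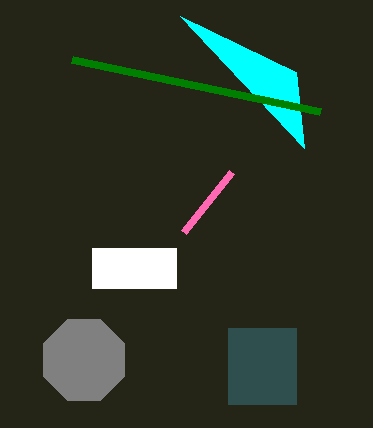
s_1 = 296
t_1 = 72
p_2 = 92
q_2 = 248
s_2 = 176
t_2 = 288
q_3 = 328
s_3 = 296
t_3 = 404
a_4 = 84
c_4 = 44
p_5 = 320
q_5 = 112
s_6 = 232
t_6 = 172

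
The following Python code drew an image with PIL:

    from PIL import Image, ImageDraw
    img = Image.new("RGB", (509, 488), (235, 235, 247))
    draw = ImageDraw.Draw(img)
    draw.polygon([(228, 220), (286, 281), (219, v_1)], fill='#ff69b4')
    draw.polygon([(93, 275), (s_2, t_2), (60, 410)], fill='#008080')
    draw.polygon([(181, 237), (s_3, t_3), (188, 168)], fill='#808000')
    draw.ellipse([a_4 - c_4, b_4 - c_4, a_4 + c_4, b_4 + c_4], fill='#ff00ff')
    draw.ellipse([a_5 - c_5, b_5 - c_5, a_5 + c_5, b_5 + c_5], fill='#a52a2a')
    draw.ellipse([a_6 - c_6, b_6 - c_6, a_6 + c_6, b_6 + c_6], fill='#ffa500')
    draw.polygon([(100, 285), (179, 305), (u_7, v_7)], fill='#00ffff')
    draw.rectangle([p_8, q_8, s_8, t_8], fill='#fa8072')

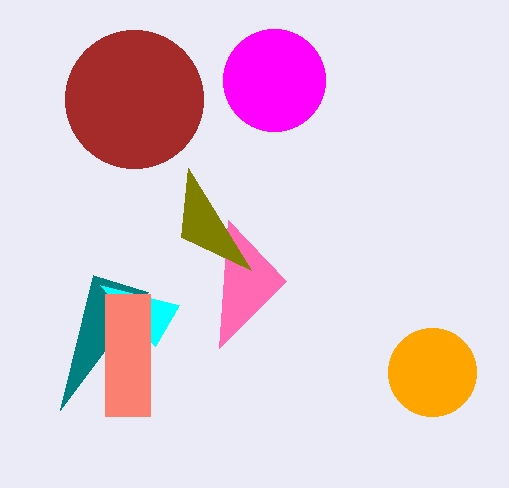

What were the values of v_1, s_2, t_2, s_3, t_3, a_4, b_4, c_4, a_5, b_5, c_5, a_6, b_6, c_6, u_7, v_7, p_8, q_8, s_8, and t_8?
v_1 = 348
s_2 = 148
t_2 = 292
s_3 = 251
t_3 = 270
a_4 = 274
b_4 = 80
c_4 = 51
a_5 = 134
b_5 = 99
c_5 = 69
a_6 = 432
b_6 = 372
c_6 = 44
u_7 = 155
v_7 = 346
p_8 = 105
q_8 = 294
s_8 = 150
t_8 = 416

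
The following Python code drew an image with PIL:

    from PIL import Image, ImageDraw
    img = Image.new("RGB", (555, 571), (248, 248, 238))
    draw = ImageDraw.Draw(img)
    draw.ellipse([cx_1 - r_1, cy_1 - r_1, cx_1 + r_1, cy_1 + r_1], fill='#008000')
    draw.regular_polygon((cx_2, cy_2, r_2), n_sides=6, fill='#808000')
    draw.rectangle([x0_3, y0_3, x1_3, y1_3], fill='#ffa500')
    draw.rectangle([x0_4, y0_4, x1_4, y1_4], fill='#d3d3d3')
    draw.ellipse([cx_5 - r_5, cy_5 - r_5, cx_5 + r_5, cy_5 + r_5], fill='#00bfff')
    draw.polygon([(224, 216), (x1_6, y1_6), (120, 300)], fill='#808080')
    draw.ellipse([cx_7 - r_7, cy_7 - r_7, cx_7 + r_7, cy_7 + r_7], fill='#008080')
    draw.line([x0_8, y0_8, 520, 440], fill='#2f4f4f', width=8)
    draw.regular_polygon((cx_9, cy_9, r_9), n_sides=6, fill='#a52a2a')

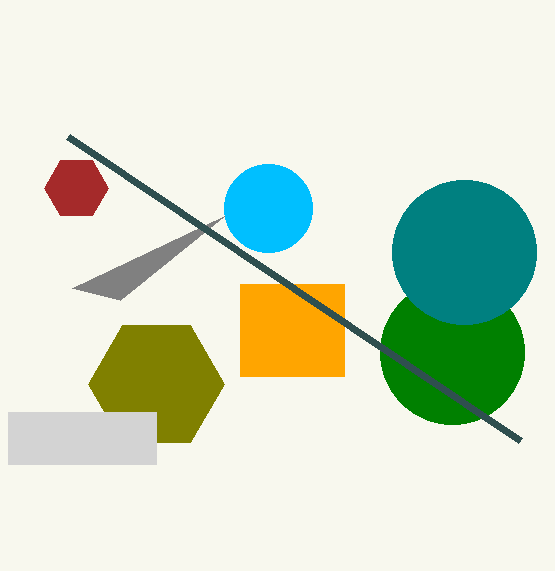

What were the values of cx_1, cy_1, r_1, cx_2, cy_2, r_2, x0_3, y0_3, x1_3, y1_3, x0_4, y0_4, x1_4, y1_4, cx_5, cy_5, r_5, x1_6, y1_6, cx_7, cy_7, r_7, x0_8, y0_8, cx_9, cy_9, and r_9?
cx_1 = 452
cy_1 = 352
r_1 = 72
cx_2 = 156
cy_2 = 384
r_2 = 68
x0_3 = 240
y0_3 = 284
x1_3 = 344
y1_3 = 376
x0_4 = 8
y0_4 = 412
x1_4 = 156
y1_4 = 464
cx_5 = 268
cy_5 = 208
r_5 = 44
x1_6 = 72
y1_6 = 288
cx_7 = 464
cy_7 = 252
r_7 = 72
x0_8 = 68
y0_8 = 136
cx_9 = 76
cy_9 = 188
r_9 = 32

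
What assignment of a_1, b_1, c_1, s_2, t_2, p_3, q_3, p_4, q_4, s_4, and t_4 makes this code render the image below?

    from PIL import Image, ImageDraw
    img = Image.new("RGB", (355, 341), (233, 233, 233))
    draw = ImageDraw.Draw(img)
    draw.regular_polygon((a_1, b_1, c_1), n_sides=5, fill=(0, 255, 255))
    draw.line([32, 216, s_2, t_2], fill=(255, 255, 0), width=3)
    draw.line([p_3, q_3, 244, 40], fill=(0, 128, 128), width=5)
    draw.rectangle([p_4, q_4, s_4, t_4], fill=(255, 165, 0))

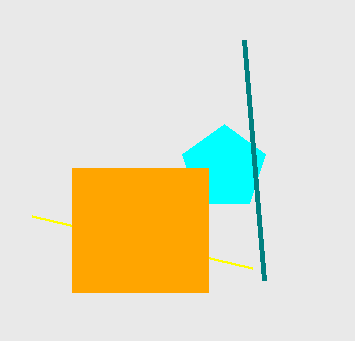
a_1 = 224, b_1 = 168, c_1 = 44, s_2 = 252, t_2 = 268, p_3 = 264, q_3 = 280, p_4 = 72, q_4 = 168, s_4 = 208, t_4 = 292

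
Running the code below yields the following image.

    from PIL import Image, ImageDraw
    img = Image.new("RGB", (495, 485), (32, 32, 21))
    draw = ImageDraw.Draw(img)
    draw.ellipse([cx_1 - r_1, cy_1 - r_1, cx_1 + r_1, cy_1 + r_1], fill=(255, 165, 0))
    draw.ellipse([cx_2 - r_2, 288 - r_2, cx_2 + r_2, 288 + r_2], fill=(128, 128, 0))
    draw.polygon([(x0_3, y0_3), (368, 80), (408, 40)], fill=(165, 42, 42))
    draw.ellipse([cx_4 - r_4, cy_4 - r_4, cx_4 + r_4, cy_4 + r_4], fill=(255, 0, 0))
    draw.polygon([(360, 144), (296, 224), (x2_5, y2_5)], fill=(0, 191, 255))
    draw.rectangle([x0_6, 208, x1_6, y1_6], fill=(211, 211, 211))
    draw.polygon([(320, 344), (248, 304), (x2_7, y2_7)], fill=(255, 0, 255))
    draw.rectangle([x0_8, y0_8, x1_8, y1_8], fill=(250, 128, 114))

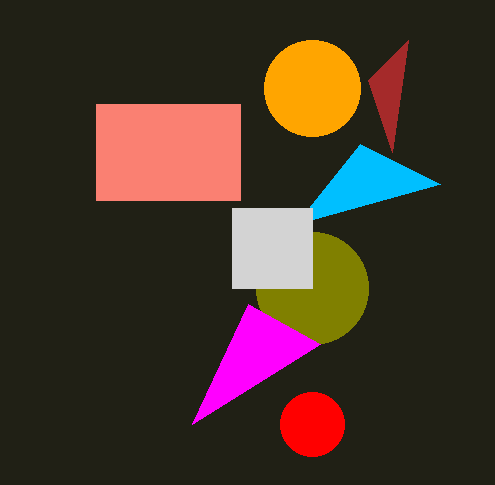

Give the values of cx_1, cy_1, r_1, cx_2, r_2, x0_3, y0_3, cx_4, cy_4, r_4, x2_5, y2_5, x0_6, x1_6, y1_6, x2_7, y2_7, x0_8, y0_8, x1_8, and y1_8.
cx_1 = 312, cy_1 = 88, r_1 = 48, cx_2 = 312, r_2 = 56, x0_3 = 392, y0_3 = 152, cx_4 = 312, cy_4 = 424, r_4 = 32, x2_5 = 440, y2_5 = 184, x0_6 = 232, x1_6 = 312, y1_6 = 288, x2_7 = 192, y2_7 = 424, x0_8 = 96, y0_8 = 104, x1_8 = 240, y1_8 = 200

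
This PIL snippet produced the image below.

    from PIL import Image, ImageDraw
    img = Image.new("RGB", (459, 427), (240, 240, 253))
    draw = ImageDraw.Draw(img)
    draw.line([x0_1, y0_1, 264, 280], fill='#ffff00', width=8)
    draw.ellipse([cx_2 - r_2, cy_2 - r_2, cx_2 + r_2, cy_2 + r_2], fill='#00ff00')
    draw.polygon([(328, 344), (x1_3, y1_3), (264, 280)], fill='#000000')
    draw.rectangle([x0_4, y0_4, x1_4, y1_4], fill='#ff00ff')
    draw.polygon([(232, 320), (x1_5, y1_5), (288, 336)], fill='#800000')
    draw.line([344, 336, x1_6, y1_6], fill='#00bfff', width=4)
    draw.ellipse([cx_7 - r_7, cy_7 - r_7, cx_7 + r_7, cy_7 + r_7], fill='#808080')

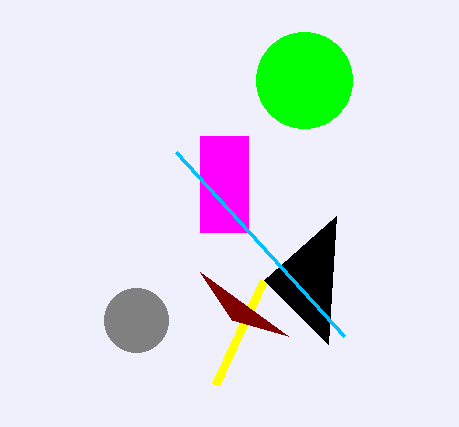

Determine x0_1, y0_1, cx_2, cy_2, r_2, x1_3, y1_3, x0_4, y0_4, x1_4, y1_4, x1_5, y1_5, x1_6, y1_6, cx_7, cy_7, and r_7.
x0_1 = 216
y0_1 = 384
cx_2 = 304
cy_2 = 80
r_2 = 48
x1_3 = 336
y1_3 = 216
x0_4 = 200
y0_4 = 136
x1_4 = 248
y1_4 = 232
x1_5 = 200
y1_5 = 272
x1_6 = 176
y1_6 = 152
cx_7 = 136
cy_7 = 320
r_7 = 32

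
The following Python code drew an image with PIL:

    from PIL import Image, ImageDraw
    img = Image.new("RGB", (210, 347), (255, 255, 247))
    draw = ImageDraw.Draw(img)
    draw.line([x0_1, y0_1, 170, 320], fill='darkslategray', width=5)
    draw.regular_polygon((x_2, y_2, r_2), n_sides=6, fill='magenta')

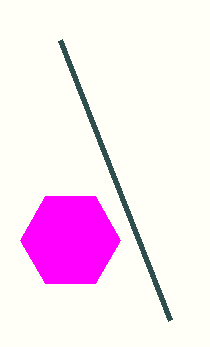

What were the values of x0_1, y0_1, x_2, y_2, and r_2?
x0_1 = 60; y0_1 = 40; x_2 = 70; y_2 = 240; r_2 = 50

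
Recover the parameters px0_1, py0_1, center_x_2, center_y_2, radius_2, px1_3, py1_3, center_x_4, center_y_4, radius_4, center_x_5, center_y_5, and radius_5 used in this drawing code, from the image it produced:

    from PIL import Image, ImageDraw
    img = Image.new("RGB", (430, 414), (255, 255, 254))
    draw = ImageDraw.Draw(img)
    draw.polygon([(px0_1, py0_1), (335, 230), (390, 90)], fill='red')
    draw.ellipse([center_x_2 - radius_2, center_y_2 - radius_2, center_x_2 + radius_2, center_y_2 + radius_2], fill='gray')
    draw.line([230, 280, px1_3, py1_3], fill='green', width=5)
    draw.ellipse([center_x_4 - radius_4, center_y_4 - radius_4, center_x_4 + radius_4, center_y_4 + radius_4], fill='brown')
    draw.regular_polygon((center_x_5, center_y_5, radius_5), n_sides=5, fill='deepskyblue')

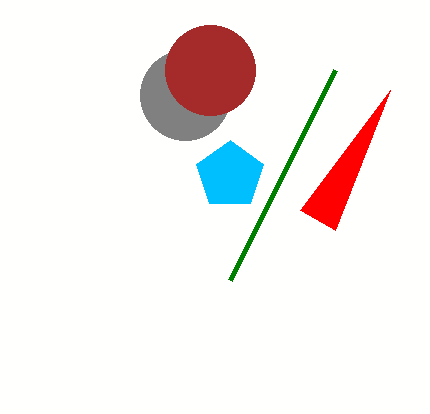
px0_1 = 300; py0_1 = 210; center_x_2 = 185; center_y_2 = 95; radius_2 = 45; px1_3 = 335; py1_3 = 70; center_x_4 = 210; center_y_4 = 70; radius_4 = 45; center_x_5 = 230; center_y_5 = 175; radius_5 = 35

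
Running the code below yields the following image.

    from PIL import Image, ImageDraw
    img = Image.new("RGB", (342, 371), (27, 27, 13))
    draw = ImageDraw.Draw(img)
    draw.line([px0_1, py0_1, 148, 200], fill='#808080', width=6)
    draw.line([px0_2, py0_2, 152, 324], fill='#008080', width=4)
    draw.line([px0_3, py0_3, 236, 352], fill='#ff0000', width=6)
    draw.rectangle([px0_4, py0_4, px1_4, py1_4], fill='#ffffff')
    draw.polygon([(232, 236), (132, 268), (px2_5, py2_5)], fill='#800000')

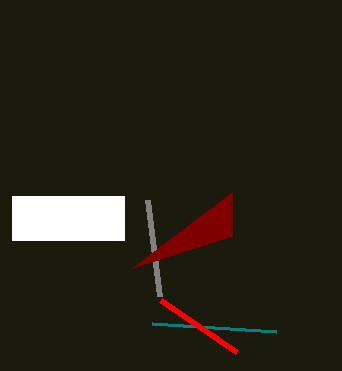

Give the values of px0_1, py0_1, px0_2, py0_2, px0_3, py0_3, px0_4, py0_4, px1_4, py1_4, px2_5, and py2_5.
px0_1 = 160; py0_1 = 296; px0_2 = 276; py0_2 = 332; px0_3 = 160; py0_3 = 300; px0_4 = 12; py0_4 = 196; px1_4 = 124; py1_4 = 240; px2_5 = 232; py2_5 = 192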